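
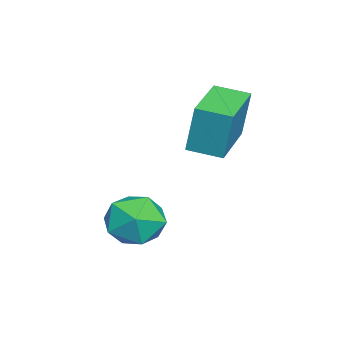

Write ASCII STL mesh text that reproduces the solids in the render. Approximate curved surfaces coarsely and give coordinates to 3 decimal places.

solid 
facet normal -0.994 0.100 0.050
outer loop
vertex -3.365 2.863 0.262
vertex -3.278 3.805 0.1
vertex -3.462 2.625 -1.175
endloop
endfacet
facet normal -0.091 -0.981 0.169
outer loop
vertex -1.782 2.455 -1.26
vertex -3.365 2.863 0.262
vertex -3.462 2.625 -1.175
endloop
endfacet
facet normal -0.994 0.101 0.050
outer loop
vertex -3.462 2.625 -1.175
vertex -3.278 3.805 0.1
vertex -3.374 3.567 -1.337
endloop
endfacet
facet normal -0.066 -0.163 -0.984
outer loop
vertex -3.374 3.567 -1.337
vertex -1.782 2.455 -1.26
vertex -3.462 2.625 -1.175
endloop
endfacet
facet normal 0.066 0.163 0.984
outer loop
vertex -3.365 2.863 0.262
vertex -1.598 3.635 0.015
vertex -3.278 3.805 0.1
endloop
endfacet
facet normal -0.091 -0.981 0.169
outer loop
vertex -1.686 2.693 0.177
vertex -3.365 2.863 0.262
vertex -1.782 2.455 -1.26
endloop
endfacet
facet normal 0.066 0.163 0.984
outer loop
vertex -1.686 2.693 0.177
vertex -1.598 3.635 0.015
vertex -3.365 2.863 0.262
endloop
endfacet
facet normal 0.091 0.981 -0.169
outer loop
vertex -3.278 3.805 0.1
vertex -1.598 3.635 0.015
vertex -3.374 3.567 -1.337
endloop
endfacet
facet normal -0.066 -0.163 -0.984
outer loop
vertex -1.695 3.397 -1.422
vertex -1.782 2.455 -1.26
vertex -3.374 3.567 -1.337
endloop
endfacet
facet normal 0.091 0.981 -0.169
outer loop
vertex -3.374 3.567 -1.337
vertex -1.598 3.635 0.015
vertex -1.695 3.397 -1.422
endloop
endfacet
facet normal 0.994 -0.100 -0.050
outer loop
vertex -1.695 3.397 -1.422
vertex -1.686 2.693 0.177
vertex -1.782 2.455 -1.26
endloop
endfacet
facet normal 0.994 -0.101 -0.050
outer loop
vertex -1.598 3.635 0.015
vertex -1.686 2.693 0.177
vertex -1.695 3.397 -1.422
endloop
endfacet
facet normal -0.329 0.924 -0.194
outer loop
vertex -0.356 2.076 -3.535
vertex -0.79 2.078 -2.79
vertex 0.023 2.362 -2.816
endloop
endfacet
facet normal 0.313 0.814 -0.489
outer loop
vertex -0.356 2.076 -3.535
vertex 0.023 2.362 -2.816
vertex 0.462 1.864 -3.365
endloop
endfacet
facet normal 0.260 0.257 -0.931
outer loop
vertex -0.356 2.076 -3.535
vertex 0.462 1.864 -3.365
vertex -0.08 1.272 -3.68
endloop
endfacet
facet normal -0.415 0.022 -0.910
outer loop
vertex -0.356 2.076 -3.535
vertex -0.08 1.272 -3.68
vertex -0.854 1.404 -3.324
endloop
endfacet
facet normal -0.778 0.434 -0.454
outer loop
vertex -0.356 2.076 -3.535
vertex -0.854 1.404 -3.324
vertex -0.79 2.078 -2.79
endloop
endfacet
facet normal 0.767 0.641 0.032
outer loop
vertex 0.462 1.864 -3.365
vertex 0.023 2.362 -2.816
vertex 0.534 1.736 -2.516
endloop
endfacet
facet normal -0.270 0.818 0.508
outer loop
vertex 0.023 2.362 -2.816
vertex -0.79 2.078 -2.79
vertex -0.24 1.868 -2.16
endloop
endfacet
facet normal -0.996 0.025 0.088
outer loop
vertex -0.79 2.078 -2.79
vertex -0.854 1.404 -3.324
vertex -0.782 1.276 -2.475
endloop
endfacet
facet normal -0.408 -0.643 -0.648
outer loop
vertex -0.854 1.404 -3.324
vertex -0.08 1.272 -3.68
vertex -0.343 0.778 -3.024
endloop
endfacet
facet normal 0.682 -0.261 -0.683
outer loop
vertex -0.08 1.272 -3.68
vertex 0.462 1.864 -3.365
vertex 0.47 1.062 -3.05
endloop
endfacet
facet normal 0.415 -0.022 0.910
outer loop
vertex 0.036 1.064 -2.305
vertex 0.534 1.736 -2.516
vertex -0.24 1.868 -2.16
endloop
endfacet
facet normal -0.260 -0.257 0.931
outer loop
vertex 0.036 1.064 -2.305
vertex -0.24 1.868 -2.16
vertex -0.782 1.276 -2.475
endloop
endfacet
facet normal -0.313 -0.814 0.489
outer loop
vertex 0.036 1.064 -2.305
vertex -0.782 1.276 -2.475
vertex -0.343 0.778 -3.024
endloop
endfacet
facet normal 0.329 -0.924 0.194
outer loop
vertex 0.036 1.064 -2.305
vertex -0.343 0.778 -3.024
vertex 0.47 1.062 -3.05
endloop
endfacet
facet normal 0.778 -0.434 0.454
outer loop
vertex 0.036 1.064 -2.305
vertex 0.47 1.062 -3.05
vertex 0.534 1.736 -2.516
endloop
endfacet
facet normal 0.408 0.643 0.648
outer loop
vertex -0.24 1.868 -2.16
vertex 0.534 1.736 -2.516
vertex 0.023 2.362 -2.816
endloop
endfacet
facet normal -0.682 0.261 0.683
outer loop
vertex -0.782 1.276 -2.475
vertex -0.24 1.868 -2.16
vertex -0.79 2.078 -2.79
endloop
endfacet
facet normal -0.767 -0.641 -0.032
outer loop
vertex -0.343 0.778 -3.024
vertex -0.782 1.276 -2.475
vertex -0.854 1.404 -3.324
endloop
endfacet
facet normal 0.270 -0.818 -0.508
outer loop
vertex 0.47 1.062 -3.05
vertex -0.343 0.778 -3.024
vertex -0.08 1.272 -3.68
endloop
endfacet
facet normal 0.996 -0.025 -0.088
outer loop
vertex 0.534 1.736 -2.516
vertex 0.47 1.062 -3.05
vertex 0.462 1.864 -3.365
endloop
endfacet

endsolid


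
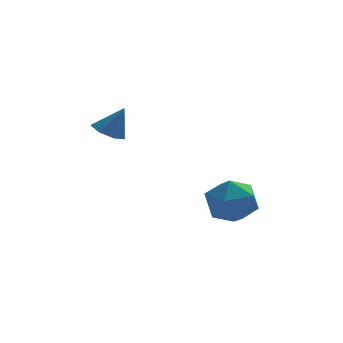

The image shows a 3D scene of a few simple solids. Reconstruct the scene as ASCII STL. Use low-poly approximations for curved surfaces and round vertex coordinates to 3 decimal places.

solid 
facet normal -0.603 -0.279 0.748
outer loop
vertex 3.081 -3.752 -0.208
vertex 3.493 -4.557 -0.176
vertex 3.8 -3.871 0.327
endloop
endfacet
facet normal -0.493 0.428 0.758
outer loop
vertex 3.081 -3.752 -0.208
vertex 3.8 -3.871 0.327
vertex 3.717 -3.111 -0.156
endloop
endfacet
facet normal -0.709 0.693 0.132
outer loop
vertex 3.081 -3.752 -0.208
vertex 3.717 -3.111 -0.156
vertex 3.357 -3.327 -0.957
endloop
endfacet
facet normal -0.952 0.151 -0.265
outer loop
vertex 3.081 -3.752 -0.208
vertex 3.357 -3.327 -0.957
vertex 3.219 -4.221 -0.969
endloop
endfacet
facet normal -0.886 -0.449 0.116
outer loop
vertex 3.081 -3.752 -0.208
vertex 3.219 -4.221 -0.969
vertex 3.493 -4.557 -0.176
endloop
endfacet
facet normal 0.208 0.541 0.815
outer loop
vertex 3.717 -3.111 -0.156
vertex 3.8 -3.871 0.327
vertex 4.521 -3.519 -0.091
endloop
endfacet
facet normal 0.032 -0.600 0.799
outer loop
vertex 3.8 -3.871 0.327
vertex 3.493 -4.557 -0.176
vertex 4.383 -4.413 -0.103
endloop
endfacet
facet normal -0.427 -0.876 -0.224
outer loop
vertex 3.493 -4.557 -0.176
vertex 3.219 -4.221 -0.969
vertex 4.023 -4.629 -0.904
endloop
endfacet
facet normal -0.533 0.094 -0.841
outer loop
vertex 3.219 -4.221 -0.969
vertex 3.357 -3.327 -0.957
vertex 3.94 -3.869 -1.387
endloop
endfacet
facet normal -0.141 0.970 -0.198
outer loop
vertex 3.357 -3.327 -0.957
vertex 3.717 -3.111 -0.156
vertex 4.247 -3.183 -0.884
endloop
endfacet
facet normal 0.952 -0.151 0.265
outer loop
vertex 4.659 -3.988 -0.852
vertex 4.521 -3.519 -0.091
vertex 4.383 -4.413 -0.103
endloop
endfacet
facet normal 0.709 -0.693 -0.132
outer loop
vertex 4.659 -3.988 -0.852
vertex 4.383 -4.413 -0.103
vertex 4.023 -4.629 -0.904
endloop
endfacet
facet normal 0.493 -0.428 -0.758
outer loop
vertex 4.659 -3.988 -0.852
vertex 4.023 -4.629 -0.904
vertex 3.94 -3.869 -1.387
endloop
endfacet
facet normal 0.603 0.279 -0.748
outer loop
vertex 4.659 -3.988 -0.852
vertex 3.94 -3.869 -1.387
vertex 4.247 -3.183 -0.884
endloop
endfacet
facet normal 0.886 0.449 -0.116
outer loop
vertex 4.659 -3.988 -0.852
vertex 4.247 -3.183 -0.884
vertex 4.521 -3.519 -0.091
endloop
endfacet
facet normal 0.533 -0.094 0.841
outer loop
vertex 4.383 -4.413 -0.103
vertex 4.521 -3.519 -0.091
vertex 3.8 -3.871 0.327
endloop
endfacet
facet normal 0.141 -0.970 0.198
outer loop
vertex 4.023 -4.629 -0.904
vertex 4.383 -4.413 -0.103
vertex 3.493 -4.557 -0.176
endloop
endfacet
facet normal -0.208 -0.541 -0.815
outer loop
vertex 3.94 -3.869 -1.387
vertex 4.023 -4.629 -0.904
vertex 3.219 -4.221 -0.969
endloop
endfacet
facet normal -0.032 0.600 -0.799
outer loop
vertex 4.247 -3.183 -0.884
vertex 3.94 -3.869 -1.387
vertex 3.357 -3.327 -0.957
endloop
endfacet
facet normal 0.427 0.876 0.224
outer loop
vertex 4.521 -3.519 -0.091
vertex 4.247 -3.183 -0.884
vertex 3.717 -3.111 -0.156
endloop
endfacet
facet normal -0.473 0.015 -0.881
outer loop
vertex 0.766 -3.264 2.219
vertex 0.301 -3.483 2.465
vertex 0.443 -2.935 2.398
endloop
endfacet
facet normal 0.741 0.659 0.127
outer loop
vertex 0.766 -3.264 2.219
vertex 0.443 -2.935 2.398
vertex 0.779 -3.497 3.355
endloop
endfacet
facet normal -0.472 0.015 -0.881
outer loop
vertex 0.443 -2.935 2.398
vertex 0.301 -3.483 2.465
vertex 0.013 -3.018 2.627
endloop
endfacet
facet normal 0.088 0.872 0.481
outer loop
vertex 0.443 -2.935 2.398
vertex 0.013 -3.018 2.627
vertex 0.779 -3.497 3.355
endloop
endfacet
facet normal -0.474 0.013 -0.881
outer loop
vertex 0.013 -3.018 2.627
vertex 0.301 -3.483 2.465
vertex -0.2 -3.451 2.735
endloop
endfacet
facet normal -0.470 0.424 0.774
outer loop
vertex 0.013 -3.018 2.627
vertex -0.2 -3.451 2.735
vertex 0.779 -3.497 3.355
endloop
endfacet
facet normal -0.474 0.015 -0.881
outer loop
vertex -0.2 -3.451 2.735
vertex 0.301 -3.483 2.465
vertex -0.036 -3.908 2.639
endloop
endfacet
facet normal -0.513 -0.349 0.784
outer loop
vertex -0.2 -3.451 2.735
vertex -0.036 -3.908 2.639
vertex 0.779 -3.497 3.355
endloop
endfacet
facet normal -0.472 0.014 -0.881
outer loop
vertex -0.036 -3.908 2.639
vertex 0.301 -3.483 2.465
vertex 0.382 -4.044 2.413
endloop
endfacet
facet normal -0.008 -0.863 0.505
outer loop
vertex -0.036 -3.908 2.639
vertex 0.382 -4.044 2.413
vertex 0.779 -3.497 3.355
endloop
endfacet
facet normal -0.474 0.013 -0.880
outer loop
vertex 0.382 -4.044 2.413
vertex 0.301 -3.483 2.465
vertex 0.739 -3.758 2.225
endloop
endfacet
facet normal 0.664 -0.733 0.146
outer loop
vertex 0.382 -4.044 2.413
vertex 0.739 -3.758 2.225
vertex 0.779 -3.497 3.355
endloop
endfacet
facet normal -0.473 0.015 -0.881
outer loop
vertex 0.739 -3.758 2.225
vertex 0.301 -3.483 2.465
vertex 0.766 -3.264 2.219
endloop
endfacet
facet normal 0.998 -0.055 -0.023
outer loop
vertex 0.739 -3.758 2.225
vertex 0.766 -3.264 2.219
vertex 0.779 -3.497 3.355
endloop
endfacet

endsolid


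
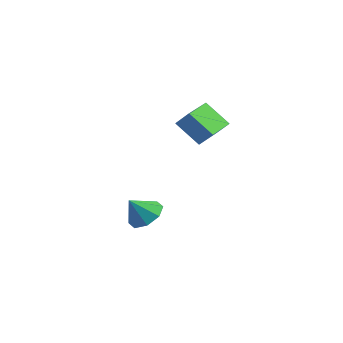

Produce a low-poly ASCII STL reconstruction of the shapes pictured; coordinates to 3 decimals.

solid 
facet normal 0.319 0.502 -0.804
outer loop
vertex 0.757 1.713 -2.682
vertex 0.196 1.249 -3.195
vertex 0.147 2.011 -2.738
endloop
endfacet
facet normal 0.081 0.342 0.936
outer loop
vertex 0.757 1.713 -2.682
vertex 0.147 2.011 -2.738
vertex -0.196 0.631 -2.205
endloop
endfacet
facet normal 0.319 0.502 -0.804
outer loop
vertex 0.147 2.011 -2.738
vertex 0.196 1.249 -3.195
vertex -0.434 1.863 -3.061
endloop
endfacet
facet normal -0.520 0.417 0.745
outer loop
vertex 0.147 2.011 -2.738
vertex -0.434 1.863 -3.061
vertex -0.196 0.631 -2.205
endloop
endfacet
facet normal 0.318 0.502 -0.805
outer loop
vertex -0.434 1.863 -3.061
vertex 0.196 1.249 -3.195
vertex -0.646 1.354 -3.462
endloop
endfacet
facet normal -0.921 0.085 0.379
outer loop
vertex -0.434 1.863 -3.061
vertex -0.646 1.354 -3.462
vertex -0.196 0.631 -2.205
endloop
endfacet
facet normal 0.318 0.503 -0.804
outer loop
vertex -0.646 1.354 -3.462
vertex 0.196 1.249 -3.195
vertex -0.364 0.784 -3.707
endloop
endfacet
facet normal -0.886 -0.461 0.052
outer loop
vertex -0.646 1.354 -3.462
vertex -0.364 0.784 -3.707
vertex -0.196 0.631 -2.205
endloop
endfacet
facet normal 0.319 0.501 -0.804
outer loop
vertex -0.364 0.784 -3.707
vertex 0.196 1.249 -3.195
vertex 0.245 0.486 -3.651
endloop
endfacet
facet normal -0.436 -0.899 -0.043
outer loop
vertex -0.364 0.784 -3.707
vertex 0.245 0.486 -3.651
vertex -0.196 0.631 -2.205
endloop
endfacet
facet normal 0.319 0.501 -0.804
outer loop
vertex 0.245 0.486 -3.651
vertex 0.196 1.249 -3.195
vertex 0.826 0.635 -3.328
endloop
endfacet
facet normal 0.167 -0.975 0.149
outer loop
vertex 0.245 0.486 -3.651
vertex 0.826 0.635 -3.328
vertex -0.196 0.631 -2.205
endloop
endfacet
facet normal 0.319 0.502 -0.804
outer loop
vertex 0.826 0.635 -3.328
vertex 0.196 1.249 -3.195
vertex 1.038 1.143 -2.927
endloop
endfacet
facet normal 0.568 -0.643 0.514
outer loop
vertex 0.826 0.635 -3.328
vertex 1.038 1.143 -2.927
vertex -0.196 0.631 -2.205
endloop
endfacet
facet normal 0.319 0.503 -0.803
outer loop
vertex 1.038 1.143 -2.927
vertex 0.196 1.249 -3.195
vertex 0.757 1.713 -2.682
endloop
endfacet
facet normal 0.533 -0.099 0.841
outer loop
vertex 1.038 1.143 -2.927
vertex 0.757 1.713 -2.682
vertex -0.196 0.631 -2.205
endloop
endfacet
facet normal -0.646 -0.121 -0.754
outer loop
vertex 1.429 1.717 2.486
vertex 1.148 3.119 2.502
vertex 2.506 1.944 1.527
endloop
endfacet
facet normal 0.197 -0.980 -0.011
outer loop
vertex 3.132 2.061 2.258
vertex 1.429 1.717 2.486
vertex 2.506 1.944 1.527
endloop
endfacet
facet normal -0.646 -0.121 -0.754
outer loop
vertex 2.506 1.944 1.527
vertex 1.148 3.119 2.502
vertex 2.225 3.346 1.543
endloop
endfacet
facet normal 0.738 0.155 -0.657
outer loop
vertex 2.225 3.346 1.543
vertex 3.132 2.061 2.258
vertex 2.506 1.944 1.527
endloop
endfacet
facet normal -0.738 -0.155 0.657
outer loop
vertex 1.429 1.717 2.486
vertex 1.774 3.236 3.233
vertex 1.148 3.119 2.502
endloop
endfacet
facet normal 0.197 -0.980 -0.011
outer loop
vertex 2.055 1.834 3.217
vertex 1.429 1.717 2.486
vertex 3.132 2.061 2.258
endloop
endfacet
facet normal -0.738 -0.155 0.657
outer loop
vertex 2.055 1.834 3.217
vertex 1.774 3.236 3.233
vertex 1.429 1.717 2.486
endloop
endfacet
facet normal -0.197 0.980 0.011
outer loop
vertex 1.148 3.119 2.502
vertex 1.774 3.236 3.233
vertex 2.225 3.346 1.543
endloop
endfacet
facet normal 0.738 0.155 -0.657
outer loop
vertex 2.851 3.463 2.274
vertex 3.132 2.061 2.258
vertex 2.225 3.346 1.543
endloop
endfacet
facet normal -0.197 0.980 0.011
outer loop
vertex 2.225 3.346 1.543
vertex 1.774 3.236 3.233
vertex 2.851 3.463 2.274
endloop
endfacet
facet normal 0.646 0.121 0.754
outer loop
vertex 2.851 3.463 2.274
vertex 2.055 1.834 3.217
vertex 3.132 2.061 2.258
endloop
endfacet
facet normal 0.646 0.121 0.754
outer loop
vertex 1.774 3.236 3.233
vertex 2.055 1.834 3.217
vertex 2.851 3.463 2.274
endloop
endfacet

endsolid


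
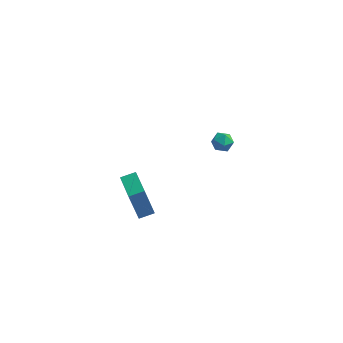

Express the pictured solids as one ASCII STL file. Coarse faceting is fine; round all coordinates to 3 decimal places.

solid 
facet normal 0.271 0.913 -0.304
outer loop
vertex 3.233 3.866 -2.986
vertex 2.596 4.102 -2.845
vertex 3.087 4.119 -2.356
endloop
endfacet
facet normal 0.828 0.560 -0.033
outer loop
vertex 3.233 3.866 -2.986
vertex 3.087 4.119 -2.356
vertex 3.473 3.545 -2.419
endloop
endfacet
facet normal 0.912 -0.041 -0.409
outer loop
vertex 3.233 3.866 -2.986
vertex 3.473 3.545 -2.419
vertex 3.219 3.174 -2.948
endloop
endfacet
facet normal 0.406 -0.058 -0.912
outer loop
vertex 3.233 3.866 -2.986
vertex 3.219 3.174 -2.948
vertex 2.677 3.518 -3.211
endloop
endfacet
facet normal 0.010 0.532 -0.847
outer loop
vertex 3.233 3.866 -2.986
vertex 2.677 3.518 -3.211
vertex 2.596 4.102 -2.845
endloop
endfacet
facet normal 0.668 0.379 0.640
outer loop
vertex 3.473 3.545 -2.419
vertex 3.087 4.119 -2.356
vertex 2.983 3.582 -1.929
endloop
endfacet
facet normal -0.233 0.951 0.201
outer loop
vertex 3.087 4.119 -2.356
vertex 2.596 4.102 -2.845
vertex 2.441 3.926 -2.192
endloop
endfacet
facet normal -0.654 0.335 -0.679
outer loop
vertex 2.596 4.102 -2.845
vertex 2.677 3.518 -3.211
vertex 2.187 3.555 -2.721
endloop
endfacet
facet normal -0.014 -0.621 -0.784
outer loop
vertex 2.677 3.518 -3.211
vertex 3.219 3.174 -2.948
vertex 2.573 2.981 -2.784
endloop
endfacet
facet normal 0.804 -0.594 0.031
outer loop
vertex 3.219 3.174 -2.948
vertex 3.473 3.545 -2.419
vertex 3.064 2.998 -2.295
endloop
endfacet
facet normal -0.406 0.058 0.912
outer loop
vertex 2.427 3.234 -2.154
vertex 2.983 3.582 -1.929
vertex 2.441 3.926 -2.192
endloop
endfacet
facet normal -0.912 0.041 0.409
outer loop
vertex 2.427 3.234 -2.154
vertex 2.441 3.926 -2.192
vertex 2.187 3.555 -2.721
endloop
endfacet
facet normal -0.828 -0.560 0.033
outer loop
vertex 2.427 3.234 -2.154
vertex 2.187 3.555 -2.721
vertex 2.573 2.981 -2.784
endloop
endfacet
facet normal -0.271 -0.913 0.304
outer loop
vertex 2.427 3.234 -2.154
vertex 2.573 2.981 -2.784
vertex 3.064 2.998 -2.295
endloop
endfacet
facet normal -0.010 -0.532 0.847
outer loop
vertex 2.427 3.234 -2.154
vertex 3.064 2.998 -2.295
vertex 2.983 3.582 -1.929
endloop
endfacet
facet normal 0.014 0.621 0.784
outer loop
vertex 2.441 3.926 -2.192
vertex 2.983 3.582 -1.929
vertex 3.087 4.119 -2.356
endloop
endfacet
facet normal -0.804 0.594 -0.031
outer loop
vertex 2.187 3.555 -2.721
vertex 2.441 3.926 -2.192
vertex 2.596 4.102 -2.845
endloop
endfacet
facet normal -0.668 -0.379 -0.640
outer loop
vertex 2.573 2.981 -2.784
vertex 2.187 3.555 -2.721
vertex 2.677 3.518 -3.211
endloop
endfacet
facet normal 0.233 -0.951 -0.201
outer loop
vertex 3.064 2.998 -2.295
vertex 2.573 2.981 -2.784
vertex 3.219 3.174 -2.948
endloop
endfacet
facet normal 0.654 -0.335 0.679
outer loop
vertex 2.983 3.582 -1.929
vertex 3.064 2.998 -2.295
vertex 3.473 3.545 -2.419
endloop
endfacet
facet normal -0.814 -0.528 -0.241
outer loop
vertex 0.058 -4.787 0.309
vertex -0.885 -3.225 0.069
vertex 0.577 -4.755 -1.518
endloop
endfacet
facet normal 0.513 -0.849 0.131
outer loop
vertex 1.285 -4.295 -1.309
vertex 0.058 -4.787 0.309
vertex 0.577 -4.755 -1.518
endloop
endfacet
facet normal -0.814 -0.529 -0.240
outer loop
vertex 0.577 -4.755 -1.518
vertex -0.885 -3.225 0.069
vertex -0.366 -3.193 -1.759
endloop
endfacet
facet normal 0.273 0.017 -0.962
outer loop
vertex -0.366 -3.193 -1.759
vertex 1.285 -4.295 -1.309
vertex 0.577 -4.755 -1.518
endloop
endfacet
facet normal -0.273 -0.017 0.962
outer loop
vertex 0.058 -4.787 0.309
vertex -0.177 -2.765 0.278
vertex -0.885 -3.225 0.069
endloop
endfacet
facet normal 0.513 -0.849 0.131
outer loop
vertex 0.766 -4.327 0.519
vertex 0.058 -4.787 0.309
vertex 1.285 -4.295 -1.309
endloop
endfacet
facet normal -0.274 -0.017 0.962
outer loop
vertex 0.766 -4.327 0.519
vertex -0.177 -2.765 0.278
vertex 0.058 -4.787 0.309
endloop
endfacet
facet normal -0.513 0.849 -0.131
outer loop
vertex -0.885 -3.225 0.069
vertex -0.177 -2.765 0.278
vertex -0.366 -3.193 -1.759
endloop
endfacet
facet normal 0.274 0.018 -0.962
outer loop
vertex 0.342 -2.733 -1.549
vertex 1.285 -4.295 -1.309
vertex -0.366 -3.193 -1.759
endloop
endfacet
facet normal -0.513 0.849 -0.131
outer loop
vertex -0.366 -3.193 -1.759
vertex -0.177 -2.765 0.278
vertex 0.342 -2.733 -1.549
endloop
endfacet
facet normal 0.814 0.528 0.240
outer loop
vertex 0.342 -2.733 -1.549
vertex 0.766 -4.327 0.519
vertex 1.285 -4.295 -1.309
endloop
endfacet
facet normal 0.814 0.529 0.241
outer loop
vertex -0.177 -2.765 0.278
vertex 0.766 -4.327 0.519
vertex 0.342 -2.733 -1.549
endloop
endfacet

endsolid


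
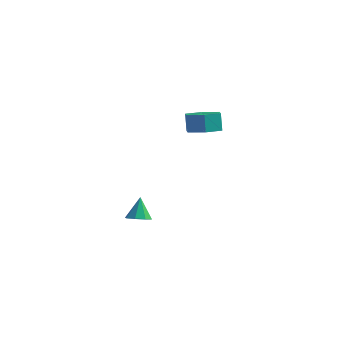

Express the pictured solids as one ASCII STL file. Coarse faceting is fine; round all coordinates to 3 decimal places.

solid 
facet normal 0.226 -0.251 -0.941
outer loop
vertex 1.626 0.369 3.458
vertex 1.046 1.228 3.09
vertex 2.117 1.343 3.316
endloop
endfacet
facet normal 0.866 -0.391 0.311
outer loop
vertex 1.626 0.369 3.458
vertex 2.117 1.343 3.316
vertex 1.354 0.673 4.597
endloop
endfacet
facet normal 0.866 -0.390 0.312
outer loop
vertex 1.354 0.673 4.597
vertex 2.117 1.343 3.316
vertex 1.844 1.647 4.455
endloop
endfacet
facet normal -0.225 0.250 0.942
outer loop
vertex 1.354 0.673 4.597
vertex 1.844 1.647 4.455
vertex 0.774 1.532 4.23
endloop
endfacet
facet normal 0.226 -0.251 -0.941
outer loop
vertex 2.117 1.343 3.316
vertex 1.046 1.228 3.09
vertex 1.537 2.202 2.948
endloop
endfacet
facet normal 0.819 0.572 0.044
outer loop
vertex 2.117 1.343 3.316
vertex 1.537 2.202 2.948
vertex 1.844 1.647 4.455
endloop
endfacet
facet normal 0.819 0.572 0.044
outer loop
vertex 1.844 1.647 4.455
vertex 1.537 2.202 2.948
vertex 1.264 2.506 4.087
endloop
endfacet
facet normal -0.225 0.251 0.941
outer loop
vertex 1.844 1.647 4.455
vertex 1.264 2.506 4.087
vertex 0.774 1.532 4.23
endloop
endfacet
facet normal 0.225 -0.251 -0.942
outer loop
vertex 1.537 2.202 2.948
vertex 1.046 1.228 3.09
vertex 0.466 2.087 2.723
endloop
endfacet
facet normal -0.047 0.962 -0.268
outer loop
vertex 1.537 2.202 2.948
vertex 0.466 2.087 2.723
vertex 1.264 2.506 4.087
endloop
endfacet
facet normal -0.047 0.962 -0.268
outer loop
vertex 1.264 2.506 4.087
vertex 0.466 2.087 2.723
vertex 0.194 2.391 3.862
endloop
endfacet
facet normal -0.225 0.251 0.941
outer loop
vertex 1.264 2.506 4.087
vertex 0.194 2.391 3.862
vertex 0.774 1.532 4.23
endloop
endfacet
facet normal 0.225 -0.250 -0.942
outer loop
vertex 0.466 2.087 2.723
vertex 1.046 1.228 3.09
vertex -0.024 1.113 2.865
endloop
endfacet
facet normal -0.866 0.391 -0.311
outer loop
vertex 0.466 2.087 2.723
vertex -0.024 1.113 2.865
vertex 0.194 2.391 3.862
endloop
endfacet
facet normal -0.866 0.391 -0.312
outer loop
vertex 0.194 2.391 3.862
vertex -0.024 1.113 2.865
vertex -0.297 1.417 4.004
endloop
endfacet
facet normal -0.226 0.251 0.941
outer loop
vertex 0.194 2.391 3.862
vertex -0.297 1.417 4.004
vertex 0.774 1.532 4.23
endloop
endfacet
facet normal 0.225 -0.251 -0.941
outer loop
vertex -0.024 1.113 2.865
vertex 1.046 1.228 3.09
vertex 0.556 0.254 3.233
endloop
endfacet
facet normal -0.819 -0.572 -0.044
outer loop
vertex -0.024 1.113 2.865
vertex 0.556 0.254 3.233
vertex -0.297 1.417 4.004
endloop
endfacet
facet normal -0.819 -0.572 -0.044
outer loop
vertex -0.297 1.417 4.004
vertex 0.556 0.254 3.233
vertex 0.283 0.558 4.372
endloop
endfacet
facet normal -0.226 0.251 0.941
outer loop
vertex -0.297 1.417 4.004
vertex 0.283 0.558 4.372
vertex 0.774 1.532 4.23
endloop
endfacet
facet normal 0.225 -0.251 -0.941
outer loop
vertex 0.556 0.254 3.233
vertex 1.046 1.228 3.09
vertex 1.626 0.369 3.458
endloop
endfacet
facet normal 0.047 -0.962 0.268
outer loop
vertex 0.556 0.254 3.233
vertex 1.626 0.369 3.458
vertex 0.283 0.558 4.372
endloop
endfacet
facet normal 0.047 -0.962 0.268
outer loop
vertex 0.283 0.558 4.372
vertex 1.626 0.369 3.458
vertex 1.354 0.673 4.597
endloop
endfacet
facet normal -0.225 0.251 0.942
outer loop
vertex 0.283 0.558 4.372
vertex 1.354 0.673 4.597
vertex 0.774 1.532 4.23
endloop
endfacet
facet normal 0.171 -0.413 -0.894
outer loop
vertex -2.224 0.788 -4.682
vertex -2.618 0.142 -4.459
vertex -2.813 0.821 -4.81
endloop
endfacet
facet normal 0.050 0.998 0.027
outer loop
vertex -2.224 0.788 -4.682
vertex -2.813 0.821 -4.81
vertex -2.882 0.778 -3.081
endloop
endfacet
facet normal 0.172 -0.413 -0.894
outer loop
vertex -2.813 0.821 -4.81
vertex -2.618 0.142 -4.459
vertex -3.289 0.456 -4.733
endloop
endfacet
facet normal -0.609 0.793 -0.005
outer loop
vertex -2.813 0.821 -4.81
vertex -3.289 0.456 -4.733
vertex -2.882 0.778 -3.081
endloop
endfacet
facet normal 0.171 -0.415 -0.894
outer loop
vertex -3.289 0.456 -4.733
vertex -2.618 0.142 -4.459
vertex -3.372 -0.093 -4.494
endloop
endfacet
facet normal -0.955 0.227 0.191
outer loop
vertex -3.289 0.456 -4.733
vertex -3.372 -0.093 -4.494
vertex -2.882 0.778 -3.081
endloop
endfacet
facet normal 0.170 -0.414 -0.894
outer loop
vertex -3.372 -0.093 -4.494
vertex -2.618 0.142 -4.459
vertex -3.013 -0.505 -4.235
endloop
endfacet
facet normal -0.784 -0.369 0.499
outer loop
vertex -3.372 -0.093 -4.494
vertex -3.013 -0.505 -4.235
vertex -2.882 0.778 -3.081
endloop
endfacet
facet normal 0.171 -0.414 -0.894
outer loop
vertex -3.013 -0.505 -4.235
vertex -2.618 0.142 -4.459
vertex -2.423 -0.538 -4.107
endloop
endfacet
facet normal -0.196 -0.645 0.739
outer loop
vertex -3.013 -0.505 -4.235
vertex -2.423 -0.538 -4.107
vertex -2.882 0.778 -3.081
endloop
endfacet
facet normal 0.171 -0.414 -0.894
outer loop
vertex -2.423 -0.538 -4.107
vertex -2.618 0.142 -4.459
vertex -1.947 -0.173 -4.185
endloop
endfacet
facet normal 0.463 -0.439 0.770
outer loop
vertex -2.423 -0.538 -4.107
vertex -1.947 -0.173 -4.185
vertex -2.882 0.778 -3.081
endloop
endfacet
facet normal 0.171 -0.413 -0.894
outer loop
vertex -1.947 -0.173 -4.185
vertex -2.618 0.142 -4.459
vertex -1.865 0.376 -4.423
endloop
endfacet
facet normal 0.809 0.128 0.574
outer loop
vertex -1.947 -0.173 -4.185
vertex -1.865 0.376 -4.423
vertex -2.882 0.778 -3.081
endloop
endfacet
facet normal 0.171 -0.413 -0.894
outer loop
vertex -1.865 0.376 -4.423
vertex -2.618 0.142 -4.459
vertex -2.224 0.788 -4.682
endloop
endfacet
facet normal 0.637 0.723 0.266
outer loop
vertex -1.865 0.376 -4.423
vertex -2.224 0.788 -4.682
vertex -2.882 0.778 -3.081
endloop
endfacet

endsolid


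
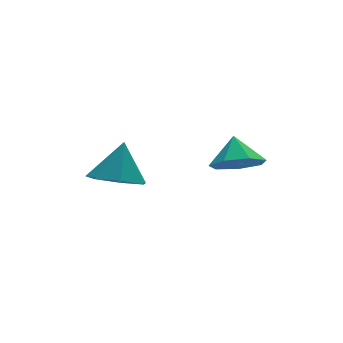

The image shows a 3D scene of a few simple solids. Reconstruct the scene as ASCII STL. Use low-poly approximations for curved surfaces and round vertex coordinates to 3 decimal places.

solid 
facet normal -0.195 -0.670 -0.716
outer loop
vertex 1.272 -2.616 -3.647
vertex 0.377 -2.689 -3.335
vertex 0.731 -2.095 -3.987
endloop
endfacet
facet normal 0.702 0.711 -0.028
outer loop
vertex 1.272 -2.616 -3.647
vertex 0.731 -2.095 -3.987
vertex 0.603 -1.911 -2.505
endloop
endfacet
facet normal -0.194 -0.671 -0.716
outer loop
vertex 0.731 -2.095 -3.987
vertex 0.377 -2.689 -3.335
vertex -0.077 -2.022 -3.837
endloop
endfacet
facet normal 0.068 0.991 -0.117
outer loop
vertex 0.731 -2.095 -3.987
vertex -0.077 -2.022 -3.837
vertex 0.603 -1.911 -2.505
endloop
endfacet
facet normal -0.194 -0.671 -0.716
outer loop
vertex -0.077 -2.022 -3.837
vertex 0.377 -2.689 -3.335
vertex -0.542 -2.451 -3.309
endloop
endfacet
facet normal -0.530 0.823 0.202
outer loop
vertex -0.077 -2.022 -3.837
vertex -0.542 -2.451 -3.309
vertex 0.603 -1.911 -2.505
endloop
endfacet
facet normal -0.194 -0.671 -0.715
outer loop
vertex -0.542 -2.451 -3.309
vertex 0.377 -2.689 -3.335
vertex -0.315 -3.059 -2.8
endloop
endfacet
facet normal -0.642 0.337 0.689
outer loop
vertex -0.542 -2.451 -3.309
vertex -0.315 -3.059 -2.8
vertex 0.603 -1.911 -2.505
endloop
endfacet
facet normal -0.195 -0.670 -0.716
outer loop
vertex -0.315 -3.059 -2.8
vertex 0.377 -2.689 -3.335
vertex 0.433 -3.389 -2.695
endloop
endfacet
facet normal -0.183 -0.105 0.977
outer loop
vertex -0.315 -3.059 -2.8
vertex 0.433 -3.389 -2.695
vertex 0.603 -1.911 -2.505
endloop
endfacet
facet normal -0.193 -0.670 -0.716
outer loop
vertex 0.433 -3.389 -2.695
vertex 0.377 -2.689 -3.335
vertex 1.14 -3.191 -3.071
endloop
endfacet
facet normal 0.499 -0.167 0.850
outer loop
vertex 0.433 -3.389 -2.695
vertex 1.14 -3.191 -3.071
vertex 0.603 -1.911 -2.505
endloop
endfacet
facet normal -0.194 -0.672 -0.715
outer loop
vertex 1.14 -3.191 -3.071
vertex 0.377 -2.689 -3.335
vertex 1.272 -2.616 -3.647
endloop
endfacet
facet normal 0.894 0.197 0.402
outer loop
vertex 1.14 -3.191 -3.071
vertex 1.272 -2.616 -3.647
vertex 0.603 -1.911 -2.505
endloop
endfacet
facet normal -0.333 -0.354 -0.874
outer loop
vertex -2.612 -0.609 -4.444
vertex -3.216 -1.253 -3.953
vertex -3.415 -0.311 -4.259
endloop
endfacet
facet normal 0.361 0.930 0.068
outer loop
vertex -2.612 -0.609 -4.444
vertex -3.415 -0.311 -4.259
vertex -2.704 -0.707 -2.607
endloop
endfacet
facet normal -0.333 -0.354 -0.874
outer loop
vertex -3.415 -0.311 -4.259
vertex -3.216 -1.253 -3.953
vertex -4.068 -0.722 -3.844
endloop
endfacet
facet normal -0.328 0.877 0.351
outer loop
vertex -3.415 -0.311 -4.259
vertex -4.068 -0.722 -3.844
vertex -2.704 -0.707 -2.607
endloop
endfacet
facet normal -0.332 -0.354 -0.874
outer loop
vertex -4.068 -0.722 -3.844
vertex -3.216 -1.253 -3.953
vertex -4.08 -1.533 -3.511
endloop
endfacet
facet normal -0.643 0.299 0.705
outer loop
vertex -4.068 -0.722 -3.844
vertex -4.08 -1.533 -3.511
vertex -2.704 -0.707 -2.607
endloop
endfacet
facet normal -0.332 -0.354 -0.874
outer loop
vertex -4.08 -1.533 -3.511
vertex -3.216 -1.253 -3.953
vertex -3.441 -2.133 -3.511
endloop
endfacet
facet normal -0.346 -0.368 0.863
outer loop
vertex -4.08 -1.533 -3.511
vertex -3.441 -2.133 -3.511
vertex -2.704 -0.707 -2.607
endloop
endfacet
facet normal -0.332 -0.354 -0.874
outer loop
vertex -3.441 -2.133 -3.511
vertex -3.216 -1.253 -3.953
vertex -2.632 -2.07 -3.844
endloop
endfacet
facet normal 0.339 -0.622 0.706
outer loop
vertex -3.441 -2.133 -3.511
vertex -2.632 -2.07 -3.844
vertex -2.704 -0.707 -2.607
endloop
endfacet
facet normal -0.332 -0.354 -0.874
outer loop
vertex -2.632 -2.07 -3.844
vertex -3.216 -1.253 -3.953
vertex -2.263 -1.392 -4.259
endloop
endfacet
facet normal 0.896 -0.272 0.352
outer loop
vertex -2.632 -2.07 -3.844
vertex -2.263 -1.392 -4.259
vertex -2.704 -0.707 -2.607
endloop
endfacet
facet normal -0.332 -0.355 -0.874
outer loop
vertex -2.263 -1.392 -4.259
vertex -3.216 -1.253 -3.953
vertex -2.612 -0.609 -4.444
endloop
endfacet
facet normal 0.905 0.419 0.068
outer loop
vertex -2.263 -1.392 -4.259
vertex -2.612 -0.609 -4.444
vertex -2.704 -0.707 -2.607
endloop
endfacet

endsolid


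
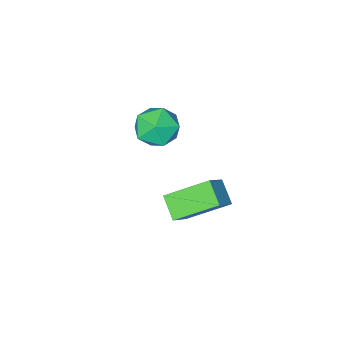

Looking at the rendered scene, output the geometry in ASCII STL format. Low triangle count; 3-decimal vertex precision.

solid 
facet normal -0.777 0.251 0.577
outer loop
vertex -3.939 -4.116 0.547
vertex -3.263 -4.086 1.445
vertex -3.421 -3.158 0.829
endloop
endfacet
facet normal -0.865 0.494 -0.089
outer loop
vertex -3.939 -4.116 0.547
vertex -3.421 -3.158 0.829
vertex -3.486 -3.466 -0.252
endloop
endfacet
facet normal -0.844 -0.065 -0.532
outer loop
vertex -3.939 -4.116 0.547
vertex -3.486 -3.466 -0.252
vertex -3.368 -4.583 -0.302
endloop
endfacet
facet normal -0.744 -0.653 -0.141
outer loop
vertex -3.939 -4.116 0.547
vertex -3.368 -4.583 -0.302
vertex -3.23 -4.967 0.746
endloop
endfacet
facet normal -0.703 -0.458 0.544
outer loop
vertex -3.939 -4.116 0.547
vertex -3.23 -4.967 0.746
vertex -3.263 -4.086 1.445
endloop
endfacet
facet normal -0.313 0.918 -0.243
outer loop
vertex -3.486 -3.466 -0.252
vertex -3.421 -3.158 0.829
vertex -2.53 -3.033 0.154
endloop
endfacet
facet normal -0.170 0.525 0.834
outer loop
vertex -3.421 -3.158 0.829
vertex -3.263 -4.086 1.445
vertex -2.392 -3.417 1.202
endloop
endfacet
facet normal -0.050 -0.622 0.781
outer loop
vertex -3.263 -4.086 1.445
vertex -3.23 -4.967 0.746
vertex -2.274 -4.534 1.152
endloop
endfacet
facet normal -0.117 -0.937 -0.328
outer loop
vertex -3.23 -4.967 0.746
vertex -3.368 -4.583 -0.302
vertex -2.339 -4.842 0.071
endloop
endfacet
facet normal -0.278 0.014 -0.960
outer loop
vertex -3.368 -4.583 -0.302
vertex -3.486 -3.466 -0.252
vertex -2.497 -3.914 -0.545
endloop
endfacet
facet normal 0.744 0.653 0.141
outer loop
vertex -1.821 -3.884 0.353
vertex -2.53 -3.033 0.154
vertex -2.392 -3.417 1.202
endloop
endfacet
facet normal 0.844 0.065 0.532
outer loop
vertex -1.821 -3.884 0.353
vertex -2.392 -3.417 1.202
vertex -2.274 -4.534 1.152
endloop
endfacet
facet normal 0.865 -0.494 0.089
outer loop
vertex -1.821 -3.884 0.353
vertex -2.274 -4.534 1.152
vertex -2.339 -4.842 0.071
endloop
endfacet
facet normal 0.777 -0.251 -0.577
outer loop
vertex -1.821 -3.884 0.353
vertex -2.339 -4.842 0.071
vertex -2.497 -3.914 -0.545
endloop
endfacet
facet normal 0.703 0.458 -0.544
outer loop
vertex -1.821 -3.884 0.353
vertex -2.497 -3.914 -0.545
vertex -2.53 -3.033 0.154
endloop
endfacet
facet normal 0.117 0.937 0.328
outer loop
vertex -2.392 -3.417 1.202
vertex -2.53 -3.033 0.154
vertex -3.421 -3.158 0.829
endloop
endfacet
facet normal 0.278 -0.014 0.960
outer loop
vertex -2.274 -4.534 1.152
vertex -2.392 -3.417 1.202
vertex -3.263 -4.086 1.445
endloop
endfacet
facet normal 0.313 -0.918 0.243
outer loop
vertex -2.339 -4.842 0.071
vertex -2.274 -4.534 1.152
vertex -3.23 -4.967 0.746
endloop
endfacet
facet normal 0.170 -0.525 -0.834
outer loop
vertex -2.497 -3.914 -0.545
vertex -2.339 -4.842 0.071
vertex -3.368 -4.583 -0.302
endloop
endfacet
facet normal 0.050 0.622 -0.781
outer loop
vertex -2.53 -3.033 0.154
vertex -2.497 -3.914 -0.545
vertex -3.486 -3.466 -0.252
endloop
endfacet
facet normal -0.707 0.507 0.493
outer loop
vertex -2.891 0.427 0.592
vertex -1.944 0.848 1.518
vertex -2.667 1.387 -0.074
endloop
endfacet
facet normal -0.681 -0.303 -0.666
outer loop
vertex -1.196 0.332 -1.098
vertex -2.891 0.427 0.592
vertex -2.667 1.387 -0.074
endloop
endfacet
facet normal -0.707 0.507 0.493
outer loop
vertex -2.667 1.387 -0.074
vertex -1.944 0.848 1.518
vertex -1.72 1.808 0.852
endloop
endfacet
facet normal 0.189 0.807 -0.560
outer loop
vertex -1.72 1.808 0.852
vertex -1.196 0.332 -1.098
vertex -2.667 1.387 -0.074
endloop
endfacet
facet normal -0.189 -0.807 0.560
outer loop
vertex -2.891 0.427 0.592
vertex -0.473 -0.207 0.494
vertex -1.944 0.848 1.518
endloop
endfacet
facet normal -0.681 -0.303 -0.666
outer loop
vertex -1.42 -0.628 -0.432
vertex -2.891 0.427 0.592
vertex -1.196 0.332 -1.098
endloop
endfacet
facet normal -0.189 -0.807 0.560
outer loop
vertex -1.42 -0.628 -0.432
vertex -0.473 -0.207 0.494
vertex -2.891 0.427 0.592
endloop
endfacet
facet normal 0.681 0.303 0.666
outer loop
vertex -1.944 0.848 1.518
vertex -0.473 -0.207 0.494
vertex -1.72 1.808 0.852
endloop
endfacet
facet normal 0.189 0.807 -0.560
outer loop
vertex -0.249 0.753 -0.172
vertex -1.196 0.332 -1.098
vertex -1.72 1.808 0.852
endloop
endfacet
facet normal 0.681 0.303 0.666
outer loop
vertex -1.72 1.808 0.852
vertex -0.473 -0.207 0.494
vertex -0.249 0.753 -0.172
endloop
endfacet
facet normal 0.707 -0.507 -0.493
outer loop
vertex -0.249 0.753 -0.172
vertex -1.42 -0.628 -0.432
vertex -1.196 0.332 -1.098
endloop
endfacet
facet normal 0.707 -0.507 -0.493
outer loop
vertex -0.473 -0.207 0.494
vertex -1.42 -0.628 -0.432
vertex -0.249 0.753 -0.172
endloop
endfacet

endsolid


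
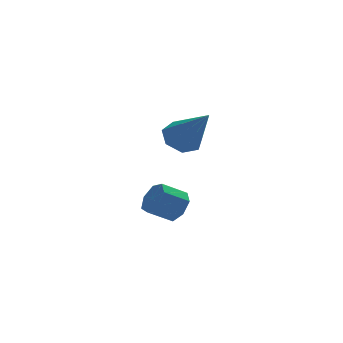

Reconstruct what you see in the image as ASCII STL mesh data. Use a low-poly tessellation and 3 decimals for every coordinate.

solid 
facet normal -0.235 0.699 -0.676
outer loop
vertex 3.55 2.618 0.092
vertex 2.791 2.48 0.213
vertex 3.258 2.989 0.577
endloop
endfacet
facet normal 0.901 0.217 0.377
outer loop
vertex 3.55 2.618 0.092
vertex 3.258 2.989 0.577
vertex 3.289 1.0 1.647
endloop
endfacet
facet normal -0.235 0.699 -0.676
outer loop
vertex 3.258 2.989 0.577
vertex 2.791 2.48 0.213
vertex 2.615 2.977 0.788
endloop
endfacet
facet normal 0.269 0.460 0.846
outer loop
vertex 3.258 2.989 0.577
vertex 2.615 2.977 0.788
vertex 3.289 1.0 1.647
endloop
endfacet
facet normal -0.234 0.699 -0.676
outer loop
vertex 2.615 2.977 0.788
vertex 2.791 2.48 0.213
vertex 2.105 2.592 0.566
endloop
endfacet
facet normal -0.509 0.191 0.839
outer loop
vertex 2.615 2.977 0.788
vertex 2.105 2.592 0.566
vertex 3.289 1.0 1.647
endloop
endfacet
facet normal -0.234 0.698 -0.677
outer loop
vertex 2.105 2.592 0.566
vertex 2.791 2.48 0.213
vertex 2.112 2.122 0.079
endloop
endfacet
facet normal -0.849 -0.386 0.361
outer loop
vertex 2.105 2.592 0.566
vertex 2.112 2.122 0.079
vertex 3.289 1.0 1.647
endloop
endfacet
facet normal -0.234 0.698 -0.677
outer loop
vertex 2.112 2.122 0.079
vertex 2.791 2.48 0.213
vertex 2.631 1.922 -0.307
endloop
endfacet
facet normal -0.494 -0.839 -0.229
outer loop
vertex 2.112 2.122 0.079
vertex 2.631 1.922 -0.307
vertex 3.289 1.0 1.647
endloop
endfacet
facet normal -0.235 0.698 -0.677
outer loop
vertex 2.631 1.922 -0.307
vertex 2.791 2.48 0.213
vertex 3.271 2.143 -0.301
endloop
endfacet
facet normal 0.289 -0.824 -0.486
outer loop
vertex 2.631 1.922 -0.307
vertex 3.271 2.143 -0.301
vertex 3.289 1.0 1.647
endloop
endfacet
facet normal -0.235 0.698 -0.677
outer loop
vertex 3.271 2.143 -0.301
vertex 2.791 2.48 0.213
vertex 3.55 2.618 0.092
endloop
endfacet
facet normal 0.909 -0.355 -0.217
outer loop
vertex 3.271 2.143 -0.301
vertex 3.55 2.618 0.092
vertex 3.289 1.0 1.647
endloop
endfacet
facet normal 0.859 0.038 -0.510
outer loop
vertex 3.332 3.696 -2.907
vertex 2.974 3.621 -3.515
vertex 3.149 4.22 -3.176
endloop
endfacet
facet normal 0.417 0.526 0.741
outer loop
vertex 3.332 3.696 -2.907
vertex 3.149 4.22 -3.176
vertex 2.404 3.655 -2.356
endloop
endfacet
facet normal 0.416 0.527 0.741
outer loop
vertex 2.404 3.655 -2.356
vertex 3.149 4.22 -3.176
vertex 2.22 4.178 -2.625
endloop
endfacet
facet normal -0.859 -0.040 0.510
outer loop
vertex 2.404 3.655 -2.356
vertex 2.22 4.178 -2.625
vertex 2.046 3.579 -2.965
endloop
endfacet
facet normal 0.859 0.038 -0.511
outer loop
vertex 3.149 4.22 -3.176
vertex 2.974 3.621 -3.515
vertex 2.834 4.292 -3.7
endloop
endfacet
facet normal 0.027 0.992 0.120
outer loop
vertex 3.149 4.22 -3.176
vertex 2.834 4.292 -3.7
vertex 2.22 4.178 -2.625
endloop
endfacet
facet normal 0.026 0.992 0.120
outer loop
vertex 2.22 4.178 -2.625
vertex 2.834 4.292 -3.7
vertex 1.906 4.25 -3.15
endloop
endfacet
facet normal -0.860 -0.039 0.509
outer loop
vertex 2.22 4.178 -2.625
vertex 1.906 4.25 -3.15
vertex 2.046 3.579 -2.965
endloop
endfacet
facet normal 0.860 0.039 -0.509
outer loop
vertex 2.834 4.292 -3.7
vertex 2.974 3.621 -3.515
vertex 2.625 3.859 -4.086
endloop
endfacet
facet normal -0.382 0.711 -0.590
outer loop
vertex 2.834 4.292 -3.7
vertex 2.625 3.859 -4.086
vertex 1.906 4.25 -3.15
endloop
endfacet
facet normal -0.383 0.710 -0.591
outer loop
vertex 1.906 4.25 -3.15
vertex 2.625 3.859 -4.086
vertex 1.697 3.817 -3.535
endloop
endfacet
facet normal -0.859 -0.039 0.510
outer loop
vertex 1.906 4.25 -3.15
vertex 1.697 3.817 -3.535
vertex 2.046 3.579 -2.965
endloop
endfacet
facet normal 0.860 0.039 -0.509
outer loop
vertex 2.625 3.859 -4.086
vertex 2.974 3.621 -3.515
vertex 2.679 3.247 -4.042
endloop
endfacet
facet normal -0.504 -0.106 -0.857
outer loop
vertex 2.625 3.859 -4.086
vertex 2.679 3.247 -4.042
vertex 1.697 3.817 -3.535
endloop
endfacet
facet normal -0.504 -0.106 -0.857
outer loop
vertex 1.697 3.817 -3.535
vertex 2.679 3.247 -4.042
vertex 1.751 3.205 -3.491
endloop
endfacet
facet normal -0.859 -0.039 0.510
outer loop
vertex 1.697 3.817 -3.535
vertex 1.751 3.205 -3.491
vertex 2.046 3.579 -2.965
endloop
endfacet
facet normal 0.860 0.039 -0.509
outer loop
vertex 2.679 3.247 -4.042
vertex 2.974 3.621 -3.515
vertex 2.955 2.916 -3.601
endloop
endfacet
facet normal -0.246 -0.843 -0.479
outer loop
vertex 2.679 3.247 -4.042
vertex 2.955 2.916 -3.601
vertex 1.751 3.205 -3.491
endloop
endfacet
facet normal -0.246 -0.844 -0.477
outer loop
vertex 1.751 3.205 -3.491
vertex 2.955 2.916 -3.601
vertex 2.027 2.875 -3.05
endloop
endfacet
facet normal -0.860 -0.038 0.509
outer loop
vertex 1.751 3.205 -3.491
vertex 2.027 2.875 -3.05
vertex 2.046 3.579 -2.965
endloop
endfacet
facet normal 0.859 0.039 -0.510
outer loop
vertex 2.955 2.916 -3.601
vertex 2.974 3.621 -3.515
vertex 3.246 3.116 -3.096
endloop
endfacet
facet normal 0.197 -0.945 0.261
outer loop
vertex 2.955 2.916 -3.601
vertex 3.246 3.116 -3.096
vertex 2.027 2.875 -3.05
endloop
endfacet
facet normal 0.197 -0.945 0.261
outer loop
vertex 2.027 2.875 -3.05
vertex 3.246 3.116 -3.096
vertex 2.317 3.075 -2.545
endloop
endfacet
facet normal -0.860 -0.038 0.509
outer loop
vertex 2.027 2.875 -3.05
vertex 2.317 3.075 -2.545
vertex 2.046 3.579 -2.965
endloop
endfacet
facet normal 0.859 0.039 -0.511
outer loop
vertex 3.246 3.116 -3.096
vertex 2.974 3.621 -3.515
vertex 3.332 3.696 -2.907
endloop
endfacet
facet normal 0.492 -0.335 0.804
outer loop
vertex 3.246 3.116 -3.096
vertex 3.332 3.696 -2.907
vertex 2.317 3.075 -2.545
endloop
endfacet
facet normal 0.492 -0.336 0.803
outer loop
vertex 2.317 3.075 -2.545
vertex 3.332 3.696 -2.907
vertex 2.404 3.655 -2.356
endloop
endfacet
facet normal -0.859 -0.037 0.510
outer loop
vertex 2.317 3.075 -2.545
vertex 2.404 3.655 -2.356
vertex 2.046 3.579 -2.965
endloop
endfacet

endsolid


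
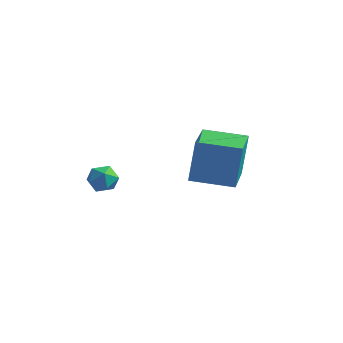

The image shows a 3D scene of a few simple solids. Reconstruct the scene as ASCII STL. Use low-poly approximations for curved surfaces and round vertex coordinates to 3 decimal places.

solid 
facet normal -0.907 -0.408 0.104
outer loop
vertex 1.58 1.047 -2.645
vertex 0.679 2.929 -3.117
vertex 1.578 0.58 -4.497
endloop
endfacet
facet normal 0.421 -0.879 0.221
outer loop
vertex 3.201 1.311 -4.683
vertex 1.58 1.047 -2.645
vertex 1.578 0.58 -4.497
endloop
endfacet
facet normal -0.907 -0.408 0.104
outer loop
vertex 1.578 0.58 -4.497
vertex 0.679 2.929 -3.117
vertex 0.676 2.463 -4.97
endloop
endfacet
facet normal -0.001 -0.244 -0.970
outer loop
vertex 0.676 2.463 -4.97
vertex 3.201 1.311 -4.683
vertex 1.578 0.58 -4.497
endloop
endfacet
facet normal 0.001 0.244 0.970
outer loop
vertex 1.58 1.047 -2.645
vertex 2.302 3.66 -3.303
vertex 0.679 2.929 -3.117
endloop
endfacet
facet normal 0.421 -0.880 0.221
outer loop
vertex 3.204 1.777 -2.83
vertex 1.58 1.047 -2.645
vertex 3.201 1.311 -4.683
endloop
endfacet
facet normal 0.001 0.244 0.970
outer loop
vertex 3.204 1.777 -2.83
vertex 2.302 3.66 -3.303
vertex 1.58 1.047 -2.645
endloop
endfacet
facet normal -0.421 0.880 -0.221
outer loop
vertex 0.679 2.929 -3.117
vertex 2.302 3.66 -3.303
vertex 0.676 2.463 -4.97
endloop
endfacet
facet normal -0.001 -0.244 -0.970
outer loop
vertex 2.3 3.193 -5.155
vertex 3.201 1.311 -4.683
vertex 0.676 2.463 -4.97
endloop
endfacet
facet normal -0.421 0.880 -0.221
outer loop
vertex 0.676 2.463 -4.97
vertex 2.302 3.66 -3.303
vertex 2.3 3.193 -5.155
endloop
endfacet
facet normal 0.907 0.408 -0.104
outer loop
vertex 2.3 3.193 -5.155
vertex 3.204 1.777 -2.83
vertex 3.201 1.311 -4.683
endloop
endfacet
facet normal 0.907 0.408 -0.104
outer loop
vertex 2.302 3.66 -3.303
vertex 3.204 1.777 -2.83
vertex 2.3 3.193 -5.155
endloop
endfacet
facet normal -0.947 0.026 0.320
outer loop
vertex -1.07 -2.184 -3.951
vertex -0.854 -2.136 -3.315
vertex -0.961 -1.579 -3.677
endloop
endfacet
facet normal -0.890 0.311 -0.333
outer loop
vertex -1.07 -2.184 -3.951
vertex -0.961 -1.579 -3.677
vertex -0.767 -1.702 -4.31
endloop
endfacet
facet normal -0.616 -0.184 -0.766
outer loop
vertex -1.07 -2.184 -3.951
vertex -0.767 -1.702 -4.31
vertex -0.542 -2.335 -4.339
endloop
endfacet
facet normal -0.503 -0.775 -0.382
outer loop
vertex -1.07 -2.184 -3.951
vertex -0.542 -2.335 -4.339
vertex -0.595 -2.604 -3.724
endloop
endfacet
facet normal -0.708 -0.644 0.289
outer loop
vertex -1.07 -2.184 -3.951
vertex -0.595 -2.604 -3.724
vertex -0.854 -2.136 -3.315
endloop
endfacet
facet normal -0.428 0.853 -0.297
outer loop
vertex -0.767 -1.702 -4.31
vertex -0.961 -1.579 -3.677
vertex -0.365 -1.356 -3.896
endloop
endfacet
facet normal -0.520 0.393 0.758
outer loop
vertex -0.961 -1.579 -3.677
vertex -0.854 -2.136 -3.315
vertex -0.418 -1.625 -3.281
endloop
endfacet
facet normal -0.133 -0.693 0.709
outer loop
vertex -0.854 -2.136 -3.315
vertex -0.595 -2.604 -3.724
vertex -0.193 -2.258 -3.31
endloop
endfacet
facet normal 0.199 -0.904 -0.378
outer loop
vertex -0.595 -2.604 -3.724
vertex -0.542 -2.335 -4.339
vertex 0.001 -2.381 -3.943
endloop
endfacet
facet normal 0.017 0.052 -0.999
outer loop
vertex -0.542 -2.335 -4.339
vertex -0.767 -1.702 -4.31
vertex -0.106 -1.824 -4.305
endloop
endfacet
facet normal 0.503 0.775 0.382
outer loop
vertex 0.11 -1.776 -3.669
vertex -0.365 -1.356 -3.896
vertex -0.418 -1.625 -3.281
endloop
endfacet
facet normal 0.616 0.184 0.766
outer loop
vertex 0.11 -1.776 -3.669
vertex -0.418 -1.625 -3.281
vertex -0.193 -2.258 -3.31
endloop
endfacet
facet normal 0.890 -0.311 0.333
outer loop
vertex 0.11 -1.776 -3.669
vertex -0.193 -2.258 -3.31
vertex 0.001 -2.381 -3.943
endloop
endfacet
facet normal 0.947 -0.026 -0.320
outer loop
vertex 0.11 -1.776 -3.669
vertex 0.001 -2.381 -3.943
vertex -0.106 -1.824 -4.305
endloop
endfacet
facet normal 0.708 0.644 -0.289
outer loop
vertex 0.11 -1.776 -3.669
vertex -0.106 -1.824 -4.305
vertex -0.365 -1.356 -3.896
endloop
endfacet
facet normal -0.199 0.904 0.378
outer loop
vertex -0.418 -1.625 -3.281
vertex -0.365 -1.356 -3.896
vertex -0.961 -1.579 -3.677
endloop
endfacet
facet normal -0.017 -0.052 0.999
outer loop
vertex -0.193 -2.258 -3.31
vertex -0.418 -1.625 -3.281
vertex -0.854 -2.136 -3.315
endloop
endfacet
facet normal 0.428 -0.853 0.297
outer loop
vertex 0.001 -2.381 -3.943
vertex -0.193 -2.258 -3.31
vertex -0.595 -2.604 -3.724
endloop
endfacet
facet normal 0.520 -0.393 -0.758
outer loop
vertex -0.106 -1.824 -4.305
vertex 0.001 -2.381 -3.943
vertex -0.542 -2.335 -4.339
endloop
endfacet
facet normal 0.133 0.693 -0.709
outer loop
vertex -0.365 -1.356 -3.896
vertex -0.106 -1.824 -4.305
vertex -0.767 -1.702 -4.31
endloop
endfacet

endsolid


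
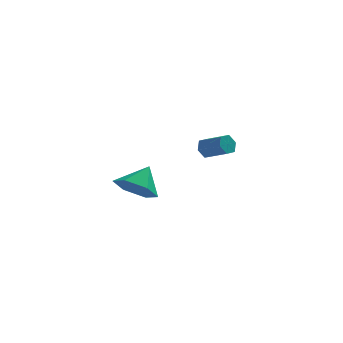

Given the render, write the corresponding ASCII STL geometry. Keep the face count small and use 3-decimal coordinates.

solid 
facet normal -0.392 -0.604 -0.693
outer loop
vertex -3.133 -4.674 0.064
vertex -3.704 -3.848 -0.333
vertex -2.715 -4.053 -0.714
endloop
endfacet
facet normal 0.914 -0.135 0.383
outer loop
vertex -3.133 -4.674 0.064
vertex -2.715 -4.053 -0.714
vertex -3.136 -2.972 0.673
endloop
endfacet
facet normal -0.392 -0.604 -0.694
outer loop
vertex -2.715 -4.053 -0.714
vertex -3.704 -3.848 -0.333
vertex -3.286 -3.226 -1.111
endloop
endfacet
facet normal 0.845 0.514 -0.144
outer loop
vertex -2.715 -4.053 -0.714
vertex -3.286 -3.226 -1.111
vertex -3.136 -2.972 0.673
endloop
endfacet
facet normal -0.392 -0.605 -0.694
outer loop
vertex -3.286 -3.226 -1.111
vertex -3.704 -3.848 -0.333
vertex -4.276 -3.022 -0.73
endloop
endfacet
facet normal 0.143 0.978 -0.151
outer loop
vertex -3.286 -3.226 -1.111
vertex -4.276 -3.022 -0.73
vertex -3.136 -2.972 0.673
endloop
endfacet
facet normal -0.392 -0.605 -0.693
outer loop
vertex -4.276 -3.022 -0.73
vertex -3.704 -3.848 -0.333
vertex -4.694 -3.643 0.048
endloop
endfacet
facet normal -0.489 0.791 0.369
outer loop
vertex -4.276 -3.022 -0.73
vertex -4.694 -3.643 0.048
vertex -3.136 -2.972 0.673
endloop
endfacet
facet normal -0.392 -0.604 -0.694
outer loop
vertex -4.694 -3.643 0.048
vertex -3.704 -3.848 -0.333
vertex -4.123 -4.47 0.445
endloop
endfacet
facet normal -0.420 0.140 0.897
outer loop
vertex -4.694 -3.643 0.048
vertex -4.123 -4.47 0.445
vertex -3.136 -2.972 0.673
endloop
endfacet
facet normal -0.392 -0.604 -0.694
outer loop
vertex -4.123 -4.47 0.445
vertex -3.704 -3.848 -0.333
vertex -3.133 -4.674 0.064
endloop
endfacet
facet normal 0.281 -0.323 0.904
outer loop
vertex -4.123 -4.47 0.445
vertex -3.133 -4.674 0.064
vertex -3.136 -2.972 0.673
endloop
endfacet
facet normal -0.759 0.514 -0.400
outer loop
vertex -0.467 2.399 -0.785
vertex -0.782 2.327 -0.28
vertex -0.425 2.804 -0.345
endloop
endfacet
facet normal 0.647 0.529 -0.549
outer loop
vertex -0.467 2.399 -0.785
vertex -0.425 2.804 -0.345
vertex 0.557 1.705 -0.246
endloop
endfacet
facet normal 0.647 0.529 -0.549
outer loop
vertex 0.557 1.705 -0.246
vertex -0.425 2.804 -0.345
vertex 0.6 2.11 0.195
endloop
endfacet
facet normal 0.759 -0.515 0.399
outer loop
vertex 0.557 1.705 -0.246
vertex 0.6 2.11 0.195
vertex 0.242 1.633 0.26
endloop
endfacet
facet normal -0.759 0.514 -0.400
outer loop
vertex -0.425 2.804 -0.345
vertex -0.782 2.327 -0.28
vertex -0.74 2.732 0.161
endloop
endfacet
facet normal 0.385 0.849 0.361
outer loop
vertex -0.425 2.804 -0.345
vertex -0.74 2.732 0.161
vertex 0.6 2.11 0.195
endloop
endfacet
facet normal 0.385 0.849 0.361
outer loop
vertex 0.6 2.11 0.195
vertex -0.74 2.732 0.161
vertex 0.285 2.038 0.7
endloop
endfacet
facet normal 0.758 -0.515 0.400
outer loop
vertex 0.6 2.11 0.195
vertex 0.285 2.038 0.7
vertex 0.242 1.633 0.26
endloop
endfacet
facet normal -0.759 0.514 -0.400
outer loop
vertex -0.74 2.732 0.161
vertex -0.782 2.327 -0.28
vertex -1.097 2.255 0.226
endloop
endfacet
facet normal -0.262 0.320 0.910
outer loop
vertex -0.74 2.732 0.161
vertex -1.097 2.255 0.226
vertex 0.285 2.038 0.7
endloop
endfacet
facet normal -0.262 0.321 0.910
outer loop
vertex 0.285 2.038 0.7
vertex -1.097 2.255 0.226
vertex -0.073 1.561 0.765
endloop
endfacet
facet normal 0.758 -0.515 0.400
outer loop
vertex 0.285 2.038 0.7
vertex -0.073 1.561 0.765
vertex 0.242 1.633 0.26
endloop
endfacet
facet normal -0.759 0.515 -0.399
outer loop
vertex -1.097 2.255 0.226
vertex -0.782 2.327 -0.28
vertex -1.14 1.85 -0.215
endloop
endfacet
facet normal -0.647 -0.529 0.549
outer loop
vertex -1.097 2.255 0.226
vertex -1.14 1.85 -0.215
vertex -0.073 1.561 0.765
endloop
endfacet
facet normal -0.647 -0.529 0.549
outer loop
vertex -0.073 1.561 0.765
vertex -1.14 1.85 -0.215
vertex -0.115 1.156 0.325
endloop
endfacet
facet normal 0.759 -0.514 0.400
outer loop
vertex -0.073 1.561 0.765
vertex -0.115 1.156 0.325
vertex 0.242 1.633 0.26
endloop
endfacet
facet normal -0.758 0.515 -0.400
outer loop
vertex -1.14 1.85 -0.215
vertex -0.782 2.327 -0.28
vertex -0.825 1.922 -0.72
endloop
endfacet
facet normal -0.385 -0.849 -0.361
outer loop
vertex -1.14 1.85 -0.215
vertex -0.825 1.922 -0.72
vertex -0.115 1.156 0.325
endloop
endfacet
facet normal -0.385 -0.849 -0.361
outer loop
vertex -0.115 1.156 0.325
vertex -0.825 1.922 -0.72
vertex 0.2 1.228 -0.181
endloop
endfacet
facet normal 0.759 -0.514 0.400
outer loop
vertex -0.115 1.156 0.325
vertex 0.2 1.228 -0.181
vertex 0.242 1.633 0.26
endloop
endfacet
facet normal -0.758 0.515 -0.400
outer loop
vertex -0.825 1.922 -0.72
vertex -0.782 2.327 -0.28
vertex -0.467 2.399 -0.785
endloop
endfacet
facet normal 0.262 -0.320 -0.910
outer loop
vertex -0.825 1.922 -0.72
vertex -0.467 2.399 -0.785
vertex 0.2 1.228 -0.181
endloop
endfacet
facet normal 0.262 -0.320 -0.910
outer loop
vertex 0.2 1.228 -0.181
vertex -0.467 2.399 -0.785
vertex 0.557 1.705 -0.246
endloop
endfacet
facet normal 0.759 -0.514 0.400
outer loop
vertex 0.2 1.228 -0.181
vertex 0.557 1.705 -0.246
vertex 0.242 1.633 0.26
endloop
endfacet

endsolid


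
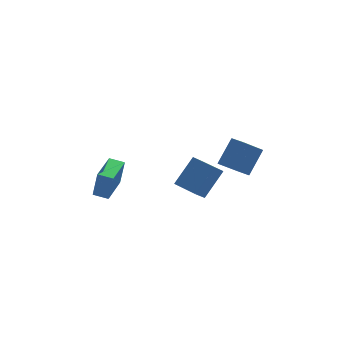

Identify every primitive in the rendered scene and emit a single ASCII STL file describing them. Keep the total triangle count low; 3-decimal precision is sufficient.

solid 
facet normal -0.604 0.779 -0.170
outer loop
vertex 3.53 0.66 3.118
vertex 4.658 1.294 2.016
vertex 2.726 -0.258 1.767
endloop
endfacet
facet normal -0.664 -0.373 0.648
outer loop
vertex 3.282 -0.974 1.924
vertex 3.53 0.66 3.118
vertex 2.726 -0.258 1.767
endloop
endfacet
facet normal -0.604 0.779 -0.170
outer loop
vertex 2.726 -0.258 1.767
vertex 4.658 1.294 2.016
vertex 3.855 0.376 0.665
endloop
endfacet
facet normal -0.441 -0.505 -0.742
outer loop
vertex 3.855 0.376 0.665
vertex 3.282 -0.974 1.924
vertex 2.726 -0.258 1.767
endloop
endfacet
facet normal 0.441 0.505 0.742
outer loop
vertex 3.53 0.66 3.118
vertex 5.214 0.578 2.173
vertex 4.658 1.294 2.016
endloop
endfacet
facet normal -0.664 -0.373 0.648
outer loop
vertex 4.085 -0.056 3.275
vertex 3.53 0.66 3.118
vertex 3.282 -0.974 1.924
endloop
endfacet
facet normal 0.441 0.505 0.742
outer loop
vertex 4.085 -0.056 3.275
vertex 5.214 0.578 2.173
vertex 3.53 0.66 3.118
endloop
endfacet
facet normal 0.664 0.373 -0.648
outer loop
vertex 4.658 1.294 2.016
vertex 5.214 0.578 2.173
vertex 3.855 0.376 0.665
endloop
endfacet
facet normal -0.441 -0.505 -0.742
outer loop
vertex 4.41 -0.34 0.822
vertex 3.282 -0.974 1.924
vertex 3.855 0.376 0.665
endloop
endfacet
facet normal 0.664 0.373 -0.648
outer loop
vertex 3.855 0.376 0.665
vertex 5.214 0.578 2.173
vertex 4.41 -0.34 0.822
endloop
endfacet
facet normal 0.604 -0.779 0.170
outer loop
vertex 4.41 -0.34 0.822
vertex 4.085 -0.056 3.275
vertex 3.282 -0.974 1.924
endloop
endfacet
facet normal 0.604 -0.779 0.170
outer loop
vertex 5.214 0.578 2.173
vertex 4.085 -0.056 3.275
vertex 4.41 -0.34 0.822
endloop
endfacet
facet normal -0.474 -0.547 0.690
outer loop
vertex 2.833 3.297 -1.058
vertex 1.713 4.406 -0.948
vertex 1.737 2.339 -2.572
endloop
endfacet
facet normal 0.709 -0.702 -0.069
outer loop
vertex 2.287 2.974 -3.372
vertex 2.833 3.297 -1.058
vertex 1.737 2.339 -2.572
endloop
endfacet
facet normal -0.474 -0.547 0.690
outer loop
vertex 1.737 2.339 -2.572
vertex 1.713 4.406 -0.948
vertex 0.617 3.448 -2.462
endloop
endfacet
facet normal -0.522 -0.456 -0.721
outer loop
vertex 0.617 3.448 -2.462
vertex 2.287 2.974 -3.372
vertex 1.737 2.339 -2.572
endloop
endfacet
facet normal 0.522 0.456 0.721
outer loop
vertex 2.833 3.297 -1.058
vertex 2.263 5.041 -1.748
vertex 1.713 4.406 -0.948
endloop
endfacet
facet normal 0.709 -0.702 -0.069
outer loop
vertex 3.383 3.932 -1.858
vertex 2.833 3.297 -1.058
vertex 2.287 2.974 -3.372
endloop
endfacet
facet normal 0.522 0.456 0.721
outer loop
vertex 3.383 3.932 -1.858
vertex 2.263 5.041 -1.748
vertex 2.833 3.297 -1.058
endloop
endfacet
facet normal -0.709 0.702 0.069
outer loop
vertex 1.713 4.406 -0.948
vertex 2.263 5.041 -1.748
vertex 0.617 3.448 -2.462
endloop
endfacet
facet normal -0.522 -0.456 -0.721
outer loop
vertex 1.167 4.083 -3.262
vertex 2.287 2.974 -3.372
vertex 0.617 3.448 -2.462
endloop
endfacet
facet normal -0.709 0.702 0.069
outer loop
vertex 0.617 3.448 -2.462
vertex 2.263 5.041 -1.748
vertex 1.167 4.083 -3.262
endloop
endfacet
facet normal 0.474 0.547 -0.690
outer loop
vertex 1.167 4.083 -3.262
vertex 3.383 3.932 -1.858
vertex 2.287 2.974 -3.372
endloop
endfacet
facet normal 0.474 0.547 -0.690
outer loop
vertex 2.263 5.041 -1.748
vertex 3.383 3.932 -1.858
vertex 1.167 4.083 -3.262
endloop
endfacet
facet normal -0.926 0.337 0.168
outer loop
vertex -3.651 2.552 -0.878
vertex -2.97 4.422 -0.88
vertex -3.931 2.652 -2.623
endloop
endfacet
facet normal -0.342 -0.940 0.001
outer loop
vertex -3.07 2.338 -2.78
vertex -3.651 2.552 -0.878
vertex -3.931 2.652 -2.623
endloop
endfacet
facet normal -0.926 0.337 0.168
outer loop
vertex -3.931 2.652 -2.623
vertex -2.97 4.422 -0.88
vertex -3.251 4.522 -2.625
endloop
endfacet
facet normal -0.159 0.057 -0.986
outer loop
vertex -3.251 4.522 -2.625
vertex -3.07 2.338 -2.78
vertex -3.931 2.652 -2.623
endloop
endfacet
facet normal 0.159 -0.057 0.986
outer loop
vertex -3.651 2.552 -0.878
vertex -2.109 4.108 -1.037
vertex -2.97 4.422 -0.88
endloop
endfacet
facet normal -0.342 -0.940 0.001
outer loop
vertex -2.789 2.238 -1.035
vertex -3.651 2.552 -0.878
vertex -3.07 2.338 -2.78
endloop
endfacet
facet normal 0.159 -0.057 0.986
outer loop
vertex -2.789 2.238 -1.035
vertex -2.109 4.108 -1.037
vertex -3.651 2.552 -0.878
endloop
endfacet
facet normal 0.342 0.940 -0.001
outer loop
vertex -2.97 4.422 -0.88
vertex -2.109 4.108 -1.037
vertex -3.251 4.522 -2.625
endloop
endfacet
facet normal -0.159 0.057 -0.986
outer loop
vertex -2.389 4.208 -2.782
vertex -3.07 2.338 -2.78
vertex -3.251 4.522 -2.625
endloop
endfacet
facet normal 0.342 0.940 -0.001
outer loop
vertex -3.251 4.522 -2.625
vertex -2.109 4.108 -1.037
vertex -2.389 4.208 -2.782
endloop
endfacet
facet normal 0.926 -0.337 -0.168
outer loop
vertex -2.389 4.208 -2.782
vertex -2.789 2.238 -1.035
vertex -3.07 2.338 -2.78
endloop
endfacet
facet normal 0.926 -0.337 -0.168
outer loop
vertex -2.109 4.108 -1.037
vertex -2.789 2.238 -1.035
vertex -2.389 4.208 -2.782
endloop
endfacet

endsolid


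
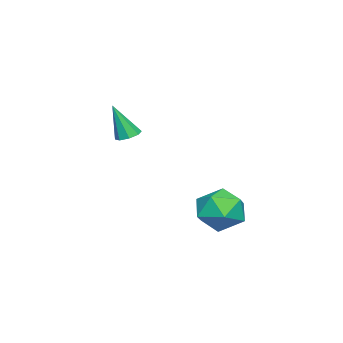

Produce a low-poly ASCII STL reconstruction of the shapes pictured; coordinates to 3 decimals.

solid 
facet normal -0.515 0.520 0.681
outer loop
vertex -1.105 2.926 -0.461
vertex -0.81 2.28 0.256
vertex -0.253 3.097 0.053
endloop
endfacet
facet normal -0.284 0.946 0.156
outer loop
vertex -1.105 2.926 -0.461
vertex -0.253 3.097 0.053
vertex -0.281 3.253 -0.944
endloop
endfacet
facet normal -0.547 0.700 -0.460
outer loop
vertex -1.105 2.926 -0.461
vertex -0.281 3.253 -0.944
vertex -0.856 2.532 -1.357
endloop
endfacet
facet normal -0.941 0.123 -0.315
outer loop
vertex -1.105 2.926 -0.461
vertex -0.856 2.532 -1.357
vertex -1.183 1.931 -0.615
endloop
endfacet
facet normal -0.921 0.012 0.390
outer loop
vertex -1.105 2.926 -0.461
vertex -1.183 1.931 -0.615
vertex -0.81 2.28 0.256
endloop
endfacet
facet normal 0.427 0.895 0.128
outer loop
vertex -0.281 3.253 -0.944
vertex -0.253 3.097 0.053
vertex 0.523 2.809 -0.525
endloop
endfacet
facet normal 0.053 0.207 0.977
outer loop
vertex -0.253 3.097 0.053
vertex -0.81 2.28 0.256
vertex 0.196 2.208 0.217
endloop
endfacet
facet normal -0.604 -0.616 0.506
outer loop
vertex -0.81 2.28 0.256
vertex -1.183 1.931 -0.615
vertex -0.379 1.487 -0.196
endloop
endfacet
facet normal -0.636 -0.438 -0.635
outer loop
vertex -1.183 1.931 -0.615
vertex -0.856 2.532 -1.357
vertex -0.407 1.643 -1.193
endloop
endfacet
facet normal 0.002 0.496 -0.868
outer loop
vertex -0.856 2.532 -1.357
vertex -0.281 3.253 -0.944
vertex 0.15 2.46 -1.396
endloop
endfacet
facet normal 0.941 -0.123 0.315
outer loop
vertex 0.445 1.814 -0.679
vertex 0.523 2.809 -0.525
vertex 0.196 2.208 0.217
endloop
endfacet
facet normal 0.547 -0.700 0.460
outer loop
vertex 0.445 1.814 -0.679
vertex 0.196 2.208 0.217
vertex -0.379 1.487 -0.196
endloop
endfacet
facet normal 0.284 -0.946 -0.156
outer loop
vertex 0.445 1.814 -0.679
vertex -0.379 1.487 -0.196
vertex -0.407 1.643 -1.193
endloop
endfacet
facet normal 0.515 -0.520 -0.681
outer loop
vertex 0.445 1.814 -0.679
vertex -0.407 1.643 -1.193
vertex 0.15 2.46 -1.396
endloop
endfacet
facet normal 0.921 -0.012 -0.390
outer loop
vertex 0.445 1.814 -0.679
vertex 0.15 2.46 -1.396
vertex 0.523 2.809 -0.525
endloop
endfacet
facet normal 0.636 0.438 0.635
outer loop
vertex 0.196 2.208 0.217
vertex 0.523 2.809 -0.525
vertex -0.253 3.097 0.053
endloop
endfacet
facet normal -0.002 -0.496 0.868
outer loop
vertex -0.379 1.487 -0.196
vertex 0.196 2.208 0.217
vertex -0.81 2.28 0.256
endloop
endfacet
facet normal -0.427 -0.895 -0.128
outer loop
vertex -0.407 1.643 -1.193
vertex -0.379 1.487 -0.196
vertex -1.183 1.931 -0.615
endloop
endfacet
facet normal -0.053 -0.207 -0.977
outer loop
vertex 0.15 2.46 -1.396
vertex -0.407 1.643 -1.193
vertex -0.856 2.532 -1.357
endloop
endfacet
facet normal 0.604 0.616 -0.506
outer loop
vertex 0.523 2.809 -0.525
vertex 0.15 2.46 -1.396
vertex -0.281 3.253 -0.944
endloop
endfacet
facet normal -0.129 0.337 -0.933
outer loop
vertex -2.352 -2.158 1.481
vertex -2.829 -2.019 1.597
vertex -2.372 -1.792 1.616
endloop
endfacet
facet normal 0.985 -0.010 0.173
outer loop
vertex -2.352 -2.158 1.481
vertex -2.372 -1.792 1.616
vertex -2.631 -2.541 3.043
endloop
endfacet
facet normal -0.129 0.337 -0.933
outer loop
vertex -2.372 -1.792 1.616
vertex -2.829 -2.019 1.597
vertex -2.66 -1.559 1.74
endloop
endfacet
facet normal 0.672 0.599 0.436
outer loop
vertex -2.372 -1.792 1.616
vertex -2.66 -1.559 1.74
vertex -2.631 -2.541 3.043
endloop
endfacet
facet normal -0.128 0.337 -0.933
outer loop
vertex -2.66 -1.559 1.74
vertex -2.829 -2.019 1.597
vertex -3.046 -1.595 1.78
endloop
endfacet
facet normal -0.012 0.798 0.602
outer loop
vertex -2.66 -1.559 1.74
vertex -3.046 -1.595 1.78
vertex -2.631 -2.541 3.043
endloop
endfacet
facet normal -0.128 0.337 -0.933
outer loop
vertex -3.046 -1.595 1.78
vertex -2.829 -2.019 1.597
vertex -3.306 -1.879 1.713
endloop
endfacet
facet normal -0.667 0.475 0.575
outer loop
vertex -3.046 -1.595 1.78
vertex -3.306 -1.879 1.713
vertex -2.631 -2.541 3.043
endloop
endfacet
facet normal -0.128 0.337 -0.933
outer loop
vertex -3.306 -1.879 1.713
vertex -2.829 -2.019 1.597
vertex -3.286 -2.245 1.578
endloop
endfacet
facet normal -0.910 -0.186 0.369
outer loop
vertex -3.306 -1.879 1.713
vertex -3.286 -2.245 1.578
vertex -2.631 -2.541 3.043
endloop
endfacet
facet normal -0.128 0.338 -0.932
outer loop
vertex -3.286 -2.245 1.578
vertex -2.829 -2.019 1.597
vertex -2.998 -2.478 1.454
endloop
endfacet
facet normal -0.597 -0.795 0.106
outer loop
vertex -3.286 -2.245 1.578
vertex -2.998 -2.478 1.454
vertex -2.631 -2.541 3.043
endloop
endfacet
facet normal -0.128 0.338 -0.932
outer loop
vertex -2.998 -2.478 1.454
vertex -2.829 -2.019 1.597
vertex -2.612 -2.442 1.414
endloop
endfacet
facet normal 0.087 -0.994 -0.059
outer loop
vertex -2.998 -2.478 1.454
vertex -2.612 -2.442 1.414
vertex -2.631 -2.541 3.043
endloop
endfacet
facet normal -0.128 0.338 -0.933
outer loop
vertex -2.612 -2.442 1.414
vertex -2.829 -2.019 1.597
vertex -2.352 -2.158 1.481
endloop
endfacet
facet normal 0.741 -0.671 -0.032
outer loop
vertex -2.612 -2.442 1.414
vertex -2.352 -2.158 1.481
vertex -2.631 -2.541 3.043
endloop
endfacet

endsolid


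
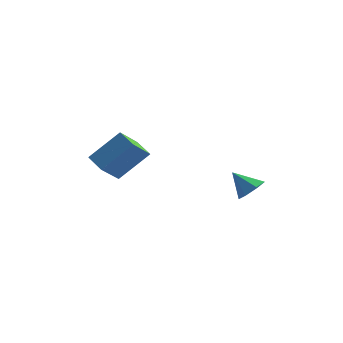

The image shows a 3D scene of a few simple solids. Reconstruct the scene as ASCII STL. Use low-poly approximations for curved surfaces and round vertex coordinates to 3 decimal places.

solid 
facet normal -0.824 0.460 0.330
outer loop
vertex -3.247 1.002 0.586
vertex -2.081 2.024 2.075
vertex -2.985 2.217 -0.453
endloop
endfacet
facet normal -0.542 -0.476 -0.693
outer loop
vertex -1.979 1.656 -0.855
vertex -3.247 1.002 0.586
vertex -2.985 2.217 -0.453
endloop
endfacet
facet normal -0.824 0.460 0.330
outer loop
vertex -2.985 2.217 -0.453
vertex -2.081 2.024 2.075
vertex -1.819 3.239 1.036
endloop
endfacet
facet normal 0.162 0.750 -0.641
outer loop
vertex -1.819 3.239 1.036
vertex -1.979 1.656 -0.855
vertex -2.985 2.217 -0.453
endloop
endfacet
facet normal -0.162 -0.750 0.641
outer loop
vertex -3.247 1.002 0.586
vertex -1.075 1.463 1.673
vertex -2.081 2.024 2.075
endloop
endfacet
facet normal -0.542 -0.476 -0.693
outer loop
vertex -2.241 0.441 0.184
vertex -3.247 1.002 0.586
vertex -1.979 1.656 -0.855
endloop
endfacet
facet normal -0.162 -0.750 0.641
outer loop
vertex -2.241 0.441 0.184
vertex -1.075 1.463 1.673
vertex -3.247 1.002 0.586
endloop
endfacet
facet normal 0.542 0.476 0.693
outer loop
vertex -2.081 2.024 2.075
vertex -1.075 1.463 1.673
vertex -1.819 3.239 1.036
endloop
endfacet
facet normal 0.162 0.750 -0.641
outer loop
vertex -0.813 2.678 0.634
vertex -1.979 1.656 -0.855
vertex -1.819 3.239 1.036
endloop
endfacet
facet normal 0.542 0.476 0.693
outer loop
vertex -1.819 3.239 1.036
vertex -1.075 1.463 1.673
vertex -0.813 2.678 0.634
endloop
endfacet
facet normal 0.824 -0.460 -0.330
outer loop
vertex -0.813 2.678 0.634
vertex -2.241 0.441 0.184
vertex -1.979 1.656 -0.855
endloop
endfacet
facet normal 0.824 -0.460 -0.330
outer loop
vertex -1.075 1.463 1.673
vertex -2.241 0.441 0.184
vertex -0.813 2.678 0.634
endloop
endfacet
facet normal 0.701 0.062 -0.710
outer loop
vertex 4.622 3.094 -0.682
vertex 4.124 3.584 -1.131
vertex 4.685 3.801 -0.558
endloop
endfacet
facet normal 0.297 -0.191 0.936
outer loop
vertex 4.622 3.094 -0.682
vertex 4.685 3.801 -0.558
vertex 3.136 3.496 -0.129
endloop
endfacet
facet normal 0.701 0.063 -0.710
outer loop
vertex 4.685 3.801 -0.558
vertex 4.124 3.584 -1.131
vertex 4.325 4.344 -0.865
endloop
endfacet
facet normal 0.121 0.548 0.827
outer loop
vertex 4.685 3.801 -0.558
vertex 4.325 4.344 -0.865
vertex 3.136 3.496 -0.129
endloop
endfacet
facet normal 0.701 0.063 -0.710
outer loop
vertex 4.325 4.344 -0.865
vertex 4.124 3.584 -1.131
vertex 3.814 4.315 -1.372
endloop
endfacet
facet normal -0.393 0.852 0.347
outer loop
vertex 4.325 4.344 -0.865
vertex 3.814 4.315 -1.372
vertex 3.136 3.496 -0.129
endloop
endfacet
facet normal 0.701 0.063 -0.710
outer loop
vertex 3.814 4.315 -1.372
vertex 4.124 3.584 -1.131
vertex 3.537 3.735 -1.697
endloop
endfacet
facet normal -0.859 0.491 -0.145
outer loop
vertex 3.814 4.315 -1.372
vertex 3.537 3.735 -1.697
vertex 3.136 3.496 -0.129
endloop
endfacet
facet normal 0.701 0.063 -0.710
outer loop
vertex 3.537 3.735 -1.697
vertex 4.124 3.584 -1.131
vertex 3.702 3.042 -1.596
endloop
endfacet
facet normal -0.925 -0.261 -0.276
outer loop
vertex 3.537 3.735 -1.697
vertex 3.702 3.042 -1.596
vertex 3.136 3.496 -0.129
endloop
endfacet
facet normal 0.702 0.063 -0.710
outer loop
vertex 3.702 3.042 -1.596
vertex 4.124 3.584 -1.131
vertex 4.185 2.756 -1.144
endloop
endfacet
facet normal -0.543 -0.838 0.050
outer loop
vertex 3.702 3.042 -1.596
vertex 4.185 2.756 -1.144
vertex 3.136 3.496 -0.129
endloop
endfacet
facet normal 0.702 0.063 -0.710
outer loop
vertex 4.185 2.756 -1.144
vertex 4.124 3.584 -1.131
vertex 4.622 3.094 -0.682
endloop
endfacet
facet normal 0.001 -0.808 0.590
outer loop
vertex 4.185 2.756 -1.144
vertex 4.622 3.094 -0.682
vertex 3.136 3.496 -0.129
endloop
endfacet

endsolid


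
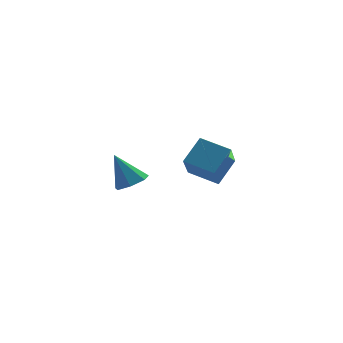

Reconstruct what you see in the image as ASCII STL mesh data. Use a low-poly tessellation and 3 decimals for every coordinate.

solid 
facet normal 0.320 -0.412 -0.853
outer loop
vertex -2.426 -0.415 -1.469
vertex -3.057 -1.026 -1.411
vertex -3.09 -0.239 -1.803
endloop
endfacet
facet normal 0.218 0.973 0.079
outer loop
vertex -2.426 -0.415 -1.469
vertex -3.09 -0.239 -1.803
vertex -3.643 -0.274 0.151
endloop
endfacet
facet normal 0.321 -0.412 -0.853
outer loop
vertex -3.09 -0.239 -1.803
vertex -3.057 -1.026 -1.411
vertex -3.729 -0.656 -1.842
endloop
endfacet
facet normal -0.536 0.833 -0.137
outer loop
vertex -3.09 -0.239 -1.803
vertex -3.729 -0.656 -1.842
vertex -3.643 -0.274 0.151
endloop
endfacet
facet normal 0.321 -0.411 -0.853
outer loop
vertex -3.729 -0.656 -1.842
vertex -3.057 -1.026 -1.411
vertex -3.861 -1.352 -1.556
endloop
endfacet
facet normal -0.982 0.189 0.006
outer loop
vertex -3.729 -0.656 -1.842
vertex -3.861 -1.352 -1.556
vertex -3.643 -0.274 0.151
endloop
endfacet
facet normal 0.321 -0.411 -0.853
outer loop
vertex -3.861 -1.352 -1.556
vertex -3.057 -1.026 -1.411
vertex -3.388 -1.803 -1.161
endloop
endfacet
facet normal -0.785 -0.474 0.399
outer loop
vertex -3.861 -1.352 -1.556
vertex -3.388 -1.803 -1.161
vertex -3.643 -0.274 0.151
endloop
endfacet
facet normal 0.321 -0.411 -0.853
outer loop
vertex -3.388 -1.803 -1.161
vertex -3.057 -1.026 -1.411
vertex -2.665 -1.669 -0.954
endloop
endfacet
facet normal -0.092 -0.657 0.748
outer loop
vertex -3.388 -1.803 -1.161
vertex -2.665 -1.669 -0.954
vertex -3.643 -0.274 0.151
endloop
endfacet
facet normal 0.320 -0.411 -0.853
outer loop
vertex -2.665 -1.669 -0.954
vertex -3.057 -1.026 -1.411
vertex -2.237 -1.051 -1.091
endloop
endfacet
facet normal 0.574 -0.222 0.788
outer loop
vertex -2.665 -1.669 -0.954
vertex -2.237 -1.051 -1.091
vertex -3.643 -0.274 0.151
endloop
endfacet
facet normal 0.320 -0.412 -0.853
outer loop
vertex -2.237 -1.051 -1.091
vertex -3.057 -1.026 -1.411
vertex -2.426 -0.415 -1.469
endloop
endfacet
facet normal 0.711 0.503 0.491
outer loop
vertex -2.237 -1.051 -1.091
vertex -2.426 -0.415 -1.469
vertex -3.643 -0.274 0.151
endloop
endfacet
facet normal -0.648 0.726 0.228
outer loop
vertex 2.387 4.158 -2.128
vertex 3.072 5.243 -3.635
vertex 1.207 3.436 -3.183
endloop
endfacet
facet normal -0.346 -0.548 0.762
outer loop
vertex 2.348 2.157 -3.585
vertex 2.387 4.158 -2.128
vertex 1.207 3.436 -3.183
endloop
endfacet
facet normal -0.648 0.726 0.228
outer loop
vertex 1.207 3.436 -3.183
vertex 3.072 5.243 -3.635
vertex 1.892 4.521 -4.691
endloop
endfacet
facet normal -0.678 -0.415 -0.606
outer loop
vertex 1.892 4.521 -4.691
vertex 2.348 2.157 -3.585
vertex 1.207 3.436 -3.183
endloop
endfacet
facet normal 0.678 0.414 0.607
outer loop
vertex 2.387 4.158 -2.128
vertex 4.213 3.964 -4.037
vertex 3.072 5.243 -3.635
endloop
endfacet
facet normal -0.346 -0.548 0.762
outer loop
vertex 3.528 2.879 -2.529
vertex 2.387 4.158 -2.128
vertex 2.348 2.157 -3.585
endloop
endfacet
facet normal 0.678 0.415 0.607
outer loop
vertex 3.528 2.879 -2.529
vertex 4.213 3.964 -4.037
vertex 2.387 4.158 -2.128
endloop
endfacet
facet normal 0.346 0.548 -0.761
outer loop
vertex 3.072 5.243 -3.635
vertex 4.213 3.964 -4.037
vertex 1.892 4.521 -4.691
endloop
endfacet
facet normal -0.678 -0.415 -0.607
outer loop
vertex 3.033 3.242 -5.092
vertex 2.348 2.157 -3.585
vertex 1.892 4.521 -4.691
endloop
endfacet
facet normal 0.346 0.548 -0.762
outer loop
vertex 1.892 4.521 -4.691
vertex 4.213 3.964 -4.037
vertex 3.033 3.242 -5.092
endloop
endfacet
facet normal 0.648 -0.726 -0.228
outer loop
vertex 3.033 3.242 -5.092
vertex 3.528 2.879 -2.529
vertex 2.348 2.157 -3.585
endloop
endfacet
facet normal 0.648 -0.726 -0.228
outer loop
vertex 4.213 3.964 -4.037
vertex 3.528 2.879 -2.529
vertex 3.033 3.242 -5.092
endloop
endfacet

endsolid
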